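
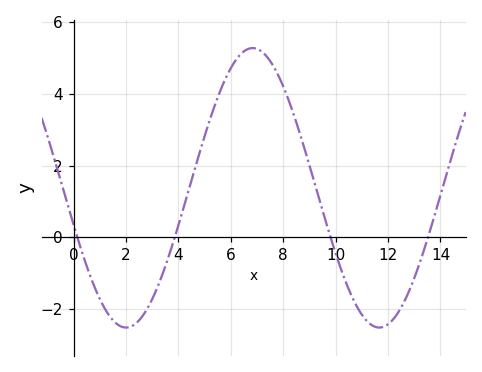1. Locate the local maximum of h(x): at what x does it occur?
6.8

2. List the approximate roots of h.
0.2, 3.8, 9.8, 13.6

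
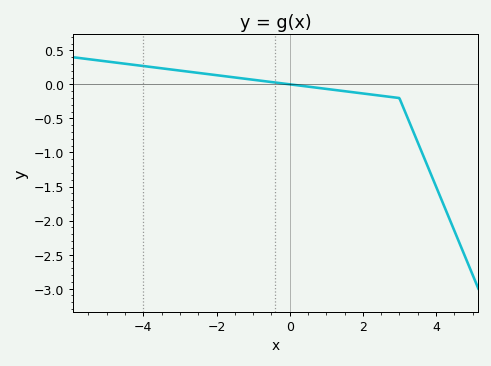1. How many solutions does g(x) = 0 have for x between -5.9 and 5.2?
1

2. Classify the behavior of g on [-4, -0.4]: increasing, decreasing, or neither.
decreasing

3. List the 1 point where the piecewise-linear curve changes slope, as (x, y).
(3, -0.2)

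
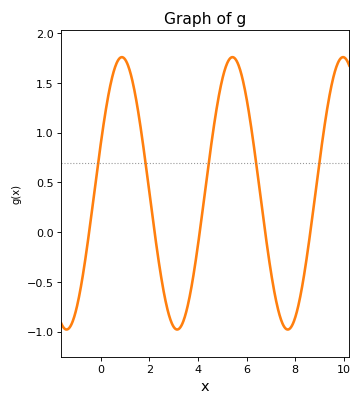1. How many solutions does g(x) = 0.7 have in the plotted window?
5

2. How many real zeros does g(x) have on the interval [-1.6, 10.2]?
5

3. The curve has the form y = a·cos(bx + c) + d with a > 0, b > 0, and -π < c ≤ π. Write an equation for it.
y = 1.37cos(1.38x - 1.19) + 0.39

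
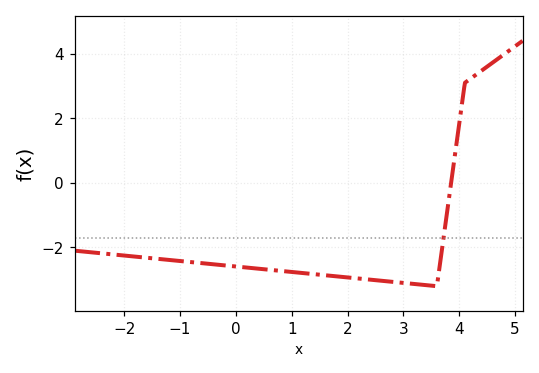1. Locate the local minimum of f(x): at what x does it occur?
3.6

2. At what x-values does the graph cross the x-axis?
3.8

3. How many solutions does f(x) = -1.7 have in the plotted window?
1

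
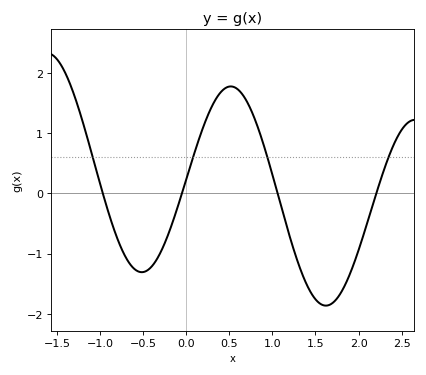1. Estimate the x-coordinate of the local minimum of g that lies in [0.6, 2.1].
1.6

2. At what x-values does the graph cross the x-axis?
-1, -0.1, 1.1, 2.2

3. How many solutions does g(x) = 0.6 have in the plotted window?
4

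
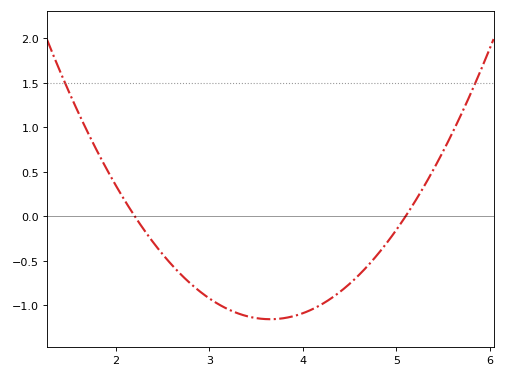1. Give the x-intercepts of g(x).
2.2, 5.1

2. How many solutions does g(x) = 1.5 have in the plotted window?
2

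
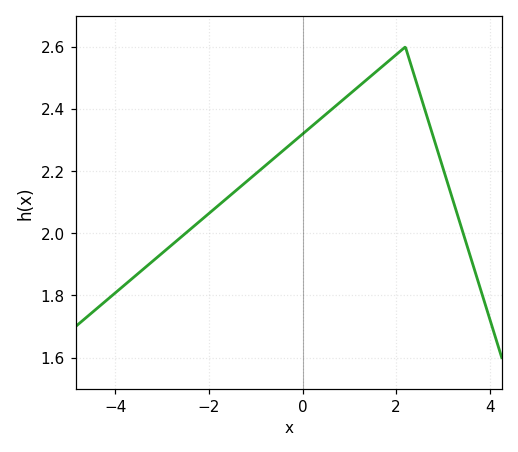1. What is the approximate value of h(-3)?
1.94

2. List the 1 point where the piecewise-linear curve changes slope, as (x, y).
(2.2, 2.6)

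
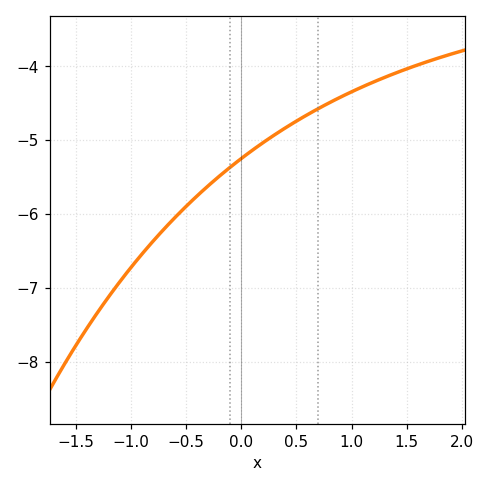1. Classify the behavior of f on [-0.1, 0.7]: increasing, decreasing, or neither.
increasing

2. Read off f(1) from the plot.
-4.3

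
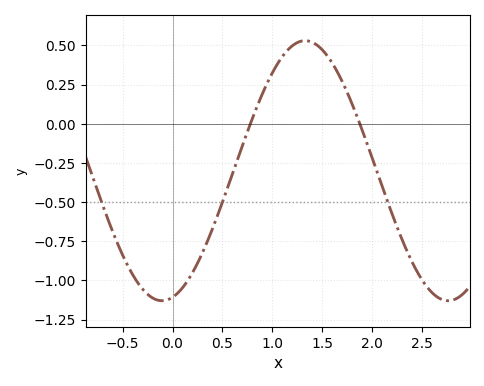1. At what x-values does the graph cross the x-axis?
0.8, 1.9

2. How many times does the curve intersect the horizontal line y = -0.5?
3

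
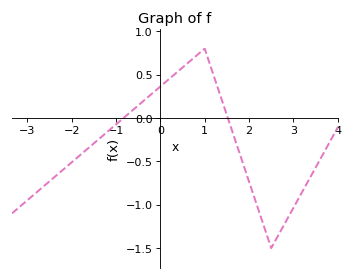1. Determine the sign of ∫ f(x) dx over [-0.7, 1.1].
positive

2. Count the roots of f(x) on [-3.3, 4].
2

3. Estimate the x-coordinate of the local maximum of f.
0.999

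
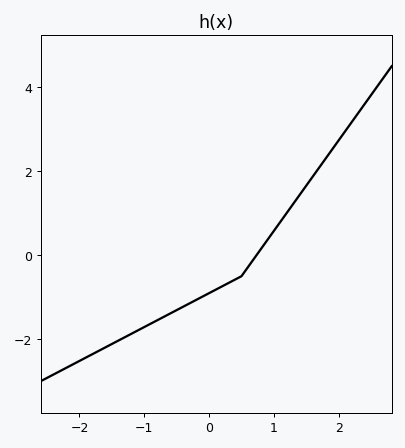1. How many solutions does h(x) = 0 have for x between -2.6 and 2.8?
1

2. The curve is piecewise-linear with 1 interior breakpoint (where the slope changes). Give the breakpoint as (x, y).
(0.5, -0.5)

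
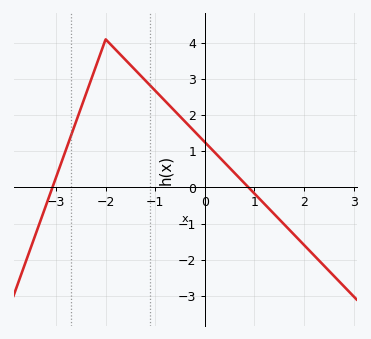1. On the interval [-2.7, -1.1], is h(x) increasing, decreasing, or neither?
neither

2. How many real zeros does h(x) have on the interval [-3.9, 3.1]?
2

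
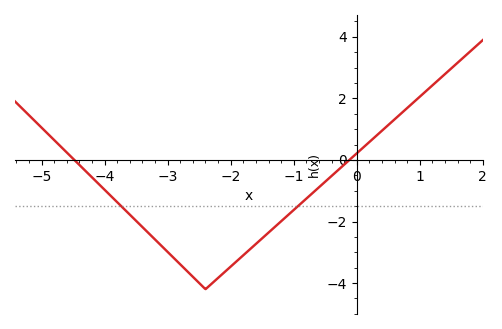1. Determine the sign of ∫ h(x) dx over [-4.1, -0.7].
negative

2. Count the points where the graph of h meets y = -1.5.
2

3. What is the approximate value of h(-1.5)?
-2.54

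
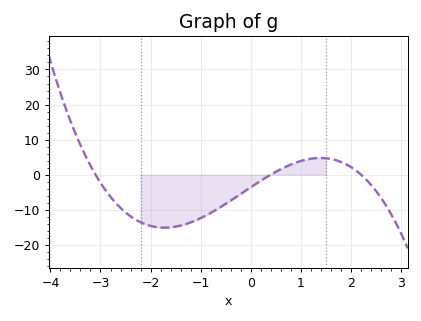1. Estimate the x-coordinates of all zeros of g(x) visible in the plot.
-3.1, 0.4, 2.2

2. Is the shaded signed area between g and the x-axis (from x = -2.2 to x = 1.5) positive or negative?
negative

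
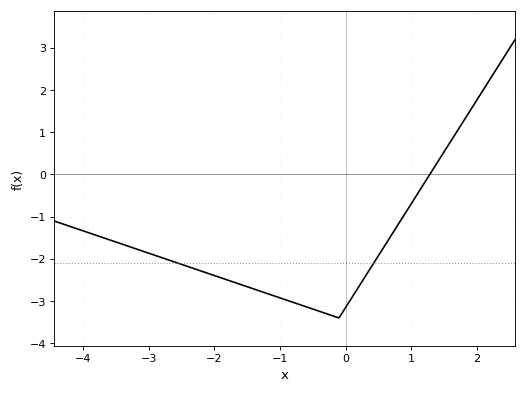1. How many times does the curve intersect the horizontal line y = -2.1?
2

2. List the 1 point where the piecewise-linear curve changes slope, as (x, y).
(-0.1, -3.4)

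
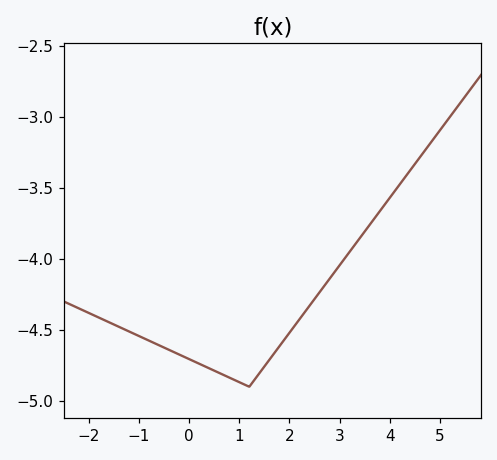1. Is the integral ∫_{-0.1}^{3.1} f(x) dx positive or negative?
negative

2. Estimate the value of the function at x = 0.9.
-4.85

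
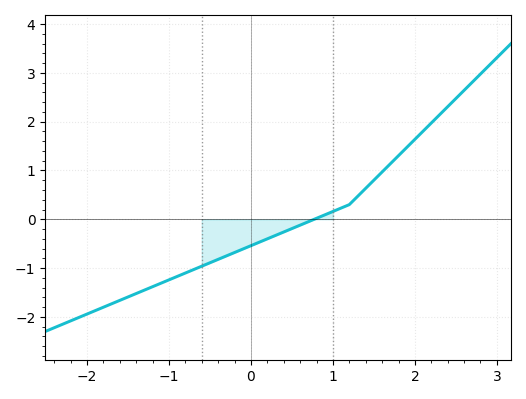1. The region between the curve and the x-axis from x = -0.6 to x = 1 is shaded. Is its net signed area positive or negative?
negative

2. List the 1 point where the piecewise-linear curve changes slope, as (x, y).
(1.2, 0.3)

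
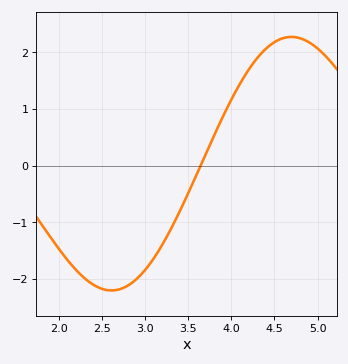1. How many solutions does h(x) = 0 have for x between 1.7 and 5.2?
1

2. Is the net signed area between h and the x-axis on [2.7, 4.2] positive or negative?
negative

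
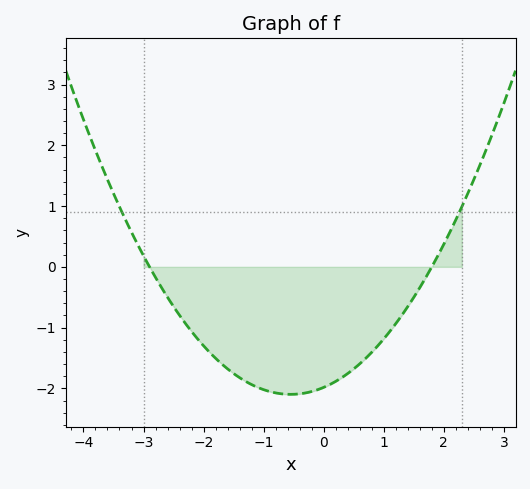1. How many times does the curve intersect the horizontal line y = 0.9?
2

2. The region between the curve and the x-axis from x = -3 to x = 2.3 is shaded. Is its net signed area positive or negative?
negative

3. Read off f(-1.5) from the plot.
-1.76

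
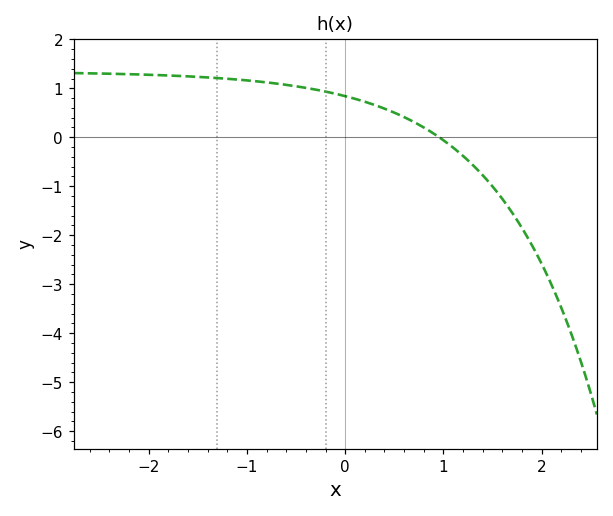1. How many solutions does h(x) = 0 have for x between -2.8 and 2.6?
1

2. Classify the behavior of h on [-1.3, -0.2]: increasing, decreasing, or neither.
decreasing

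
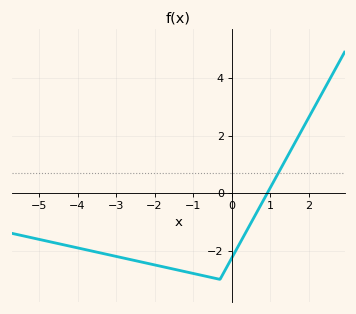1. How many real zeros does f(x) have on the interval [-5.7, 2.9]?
1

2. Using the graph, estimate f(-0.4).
-3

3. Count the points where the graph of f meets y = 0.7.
1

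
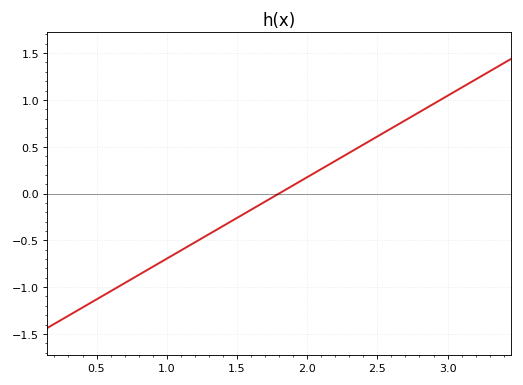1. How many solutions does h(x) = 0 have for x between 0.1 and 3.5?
1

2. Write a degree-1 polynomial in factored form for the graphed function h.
y = 0.87(x - 1.8)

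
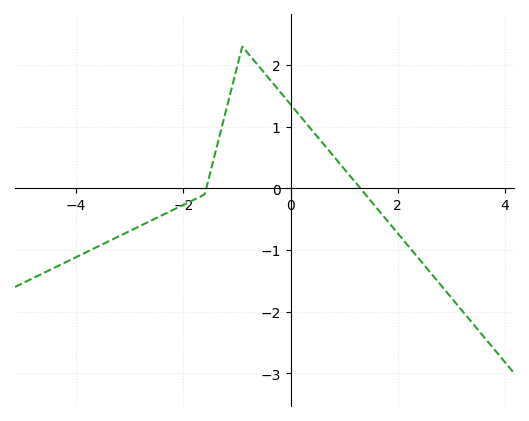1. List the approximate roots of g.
-1.57, 1.3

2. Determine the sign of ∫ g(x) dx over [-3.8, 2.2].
positive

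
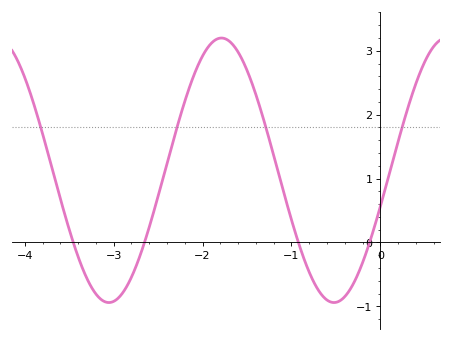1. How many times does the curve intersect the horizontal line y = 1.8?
4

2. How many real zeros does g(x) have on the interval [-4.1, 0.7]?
4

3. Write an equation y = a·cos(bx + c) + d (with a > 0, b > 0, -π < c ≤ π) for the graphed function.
y = 2.07cos(2.5x - 1.9) + 1.13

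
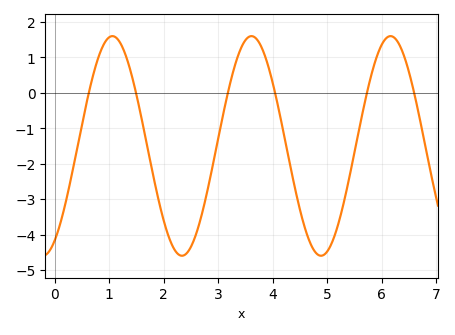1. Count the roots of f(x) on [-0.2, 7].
6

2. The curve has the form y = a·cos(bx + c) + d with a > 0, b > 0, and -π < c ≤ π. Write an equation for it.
y = 3.1cos(2.46x - 2.6) - 1.5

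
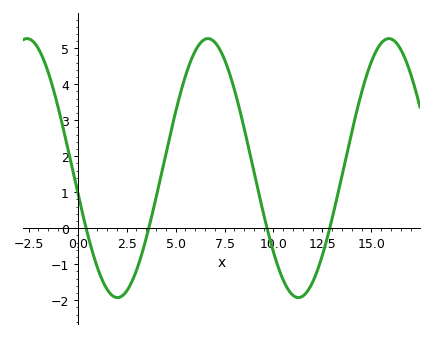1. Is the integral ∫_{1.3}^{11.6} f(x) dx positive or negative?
positive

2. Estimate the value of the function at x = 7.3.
4.9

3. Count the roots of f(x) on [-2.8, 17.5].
4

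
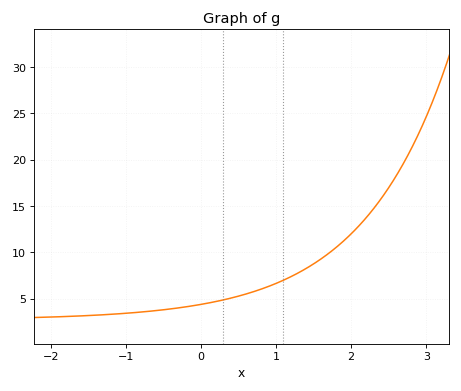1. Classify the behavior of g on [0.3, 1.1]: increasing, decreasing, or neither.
increasing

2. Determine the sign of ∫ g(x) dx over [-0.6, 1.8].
positive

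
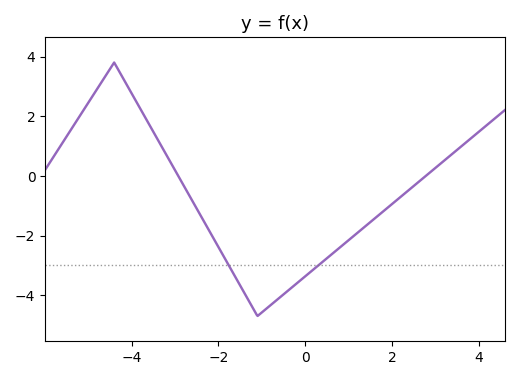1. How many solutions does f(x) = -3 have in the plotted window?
2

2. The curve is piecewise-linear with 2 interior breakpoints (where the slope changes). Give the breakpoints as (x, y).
(-4.4, 3.8); (-1.1, -4.7)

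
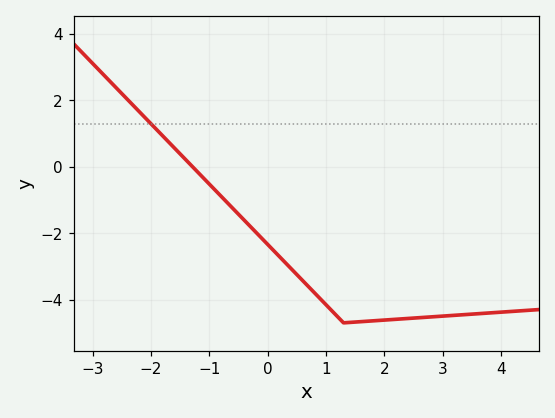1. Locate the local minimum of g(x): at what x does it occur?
1.3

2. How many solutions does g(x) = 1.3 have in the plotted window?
1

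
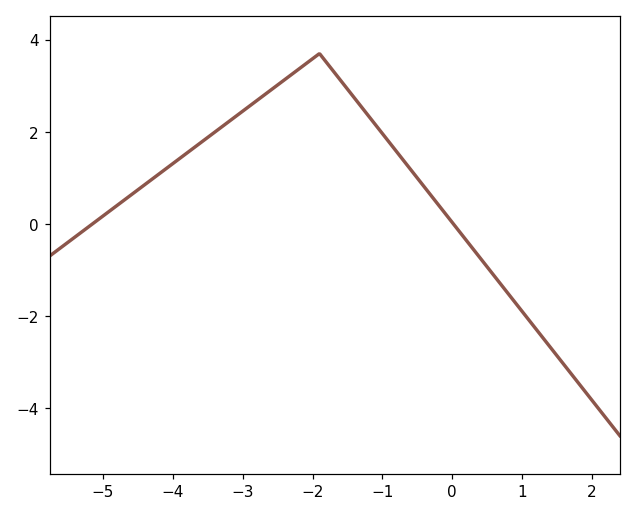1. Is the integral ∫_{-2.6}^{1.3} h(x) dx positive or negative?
positive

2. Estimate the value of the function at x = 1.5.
-2.8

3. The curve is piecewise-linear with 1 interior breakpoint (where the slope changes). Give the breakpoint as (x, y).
(-1.9, 3.7)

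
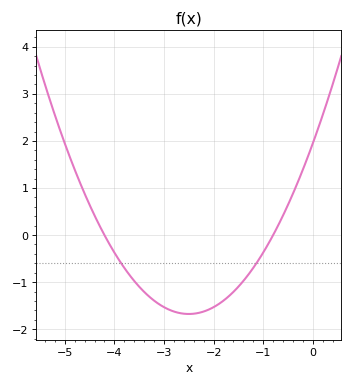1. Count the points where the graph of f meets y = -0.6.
2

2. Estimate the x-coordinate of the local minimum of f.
-2.5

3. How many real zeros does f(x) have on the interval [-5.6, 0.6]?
2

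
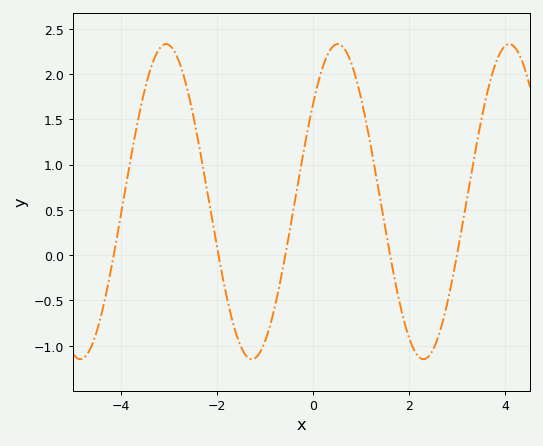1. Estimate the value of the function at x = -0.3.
0.8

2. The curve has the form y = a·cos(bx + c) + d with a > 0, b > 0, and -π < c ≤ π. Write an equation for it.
y = 1.74cos(1.8x - 0.91) + 0.59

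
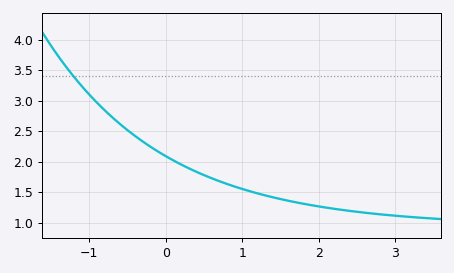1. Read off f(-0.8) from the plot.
2.84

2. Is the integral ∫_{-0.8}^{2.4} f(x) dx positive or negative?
positive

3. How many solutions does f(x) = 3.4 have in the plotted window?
1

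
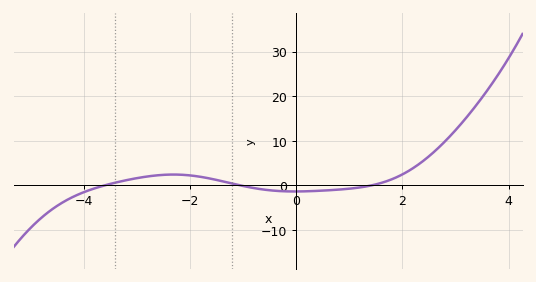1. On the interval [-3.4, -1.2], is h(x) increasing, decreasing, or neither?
neither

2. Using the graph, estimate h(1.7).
1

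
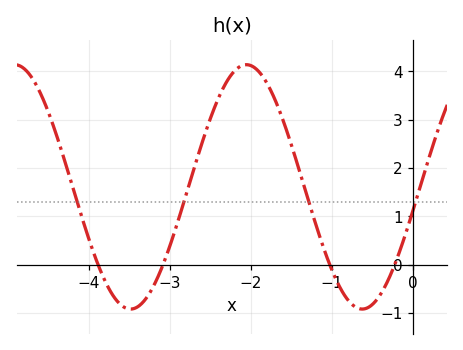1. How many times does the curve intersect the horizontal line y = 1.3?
4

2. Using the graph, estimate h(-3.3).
-0.716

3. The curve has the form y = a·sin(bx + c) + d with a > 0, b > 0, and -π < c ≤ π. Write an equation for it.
y = 2.53sin(2.2x - 0.19) + 1.61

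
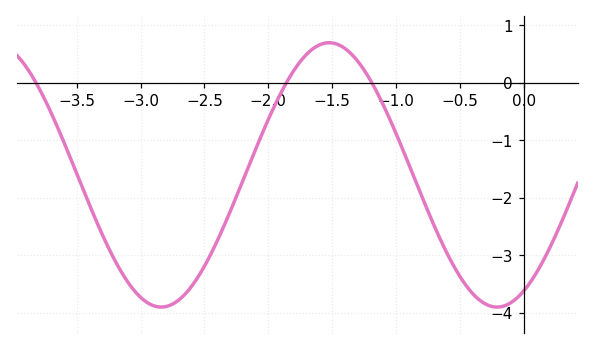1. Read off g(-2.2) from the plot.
-1.71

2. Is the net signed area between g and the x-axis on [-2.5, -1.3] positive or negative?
negative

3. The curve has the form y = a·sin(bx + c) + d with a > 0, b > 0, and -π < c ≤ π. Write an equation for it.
y = 2.3sin(2.39x - 1.07) - 1.6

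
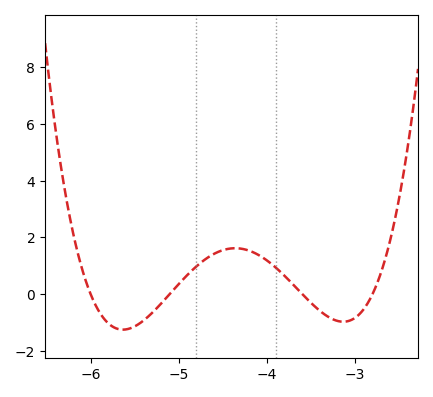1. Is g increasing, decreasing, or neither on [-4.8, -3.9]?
neither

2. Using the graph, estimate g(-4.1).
1.4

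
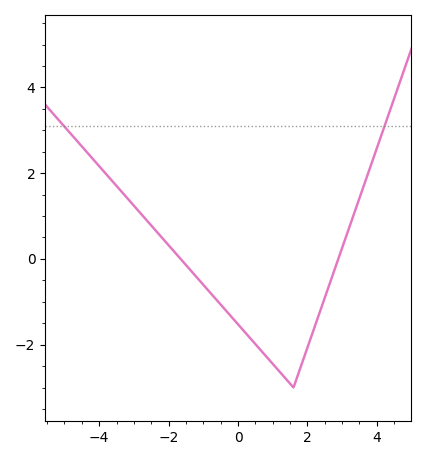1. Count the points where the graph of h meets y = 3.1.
2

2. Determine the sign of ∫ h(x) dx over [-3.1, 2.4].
negative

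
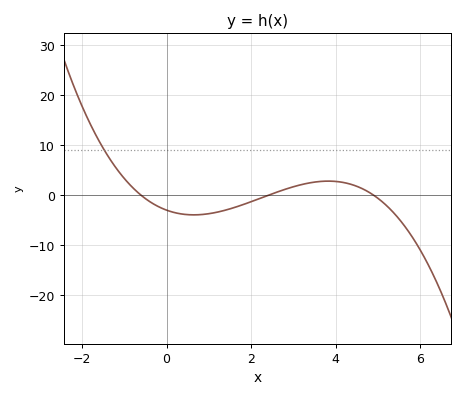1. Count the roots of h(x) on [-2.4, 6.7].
3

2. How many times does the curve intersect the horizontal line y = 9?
1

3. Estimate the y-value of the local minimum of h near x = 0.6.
-4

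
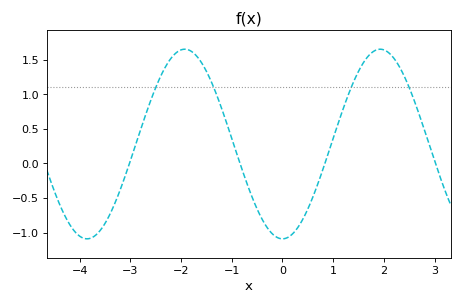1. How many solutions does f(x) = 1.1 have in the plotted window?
4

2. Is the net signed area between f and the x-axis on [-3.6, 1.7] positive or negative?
positive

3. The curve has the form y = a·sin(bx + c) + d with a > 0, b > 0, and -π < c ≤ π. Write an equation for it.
y = 1.37sin(1.63x - 1.57) + 0.28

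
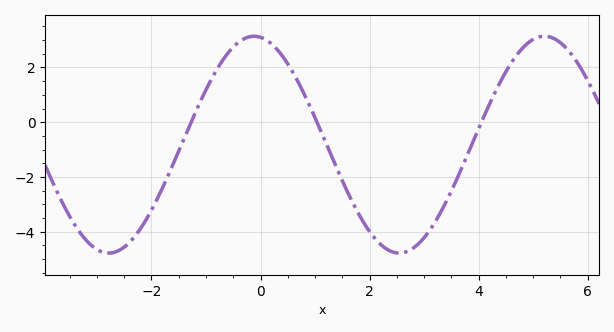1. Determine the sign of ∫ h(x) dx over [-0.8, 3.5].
negative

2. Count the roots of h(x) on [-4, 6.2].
3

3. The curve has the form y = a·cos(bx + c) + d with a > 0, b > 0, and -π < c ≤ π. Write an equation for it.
y = 3.96cos(1.2x + 0.14) - 0.82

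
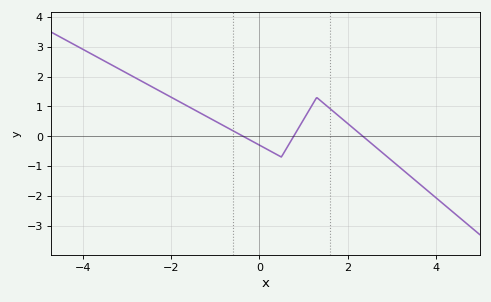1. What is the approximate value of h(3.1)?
-0.9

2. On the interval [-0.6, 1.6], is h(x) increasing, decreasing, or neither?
neither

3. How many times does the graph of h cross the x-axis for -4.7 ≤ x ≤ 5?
3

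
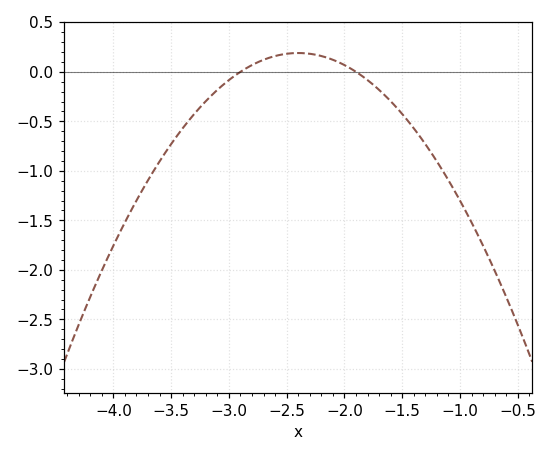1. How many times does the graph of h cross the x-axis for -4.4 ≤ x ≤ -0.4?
2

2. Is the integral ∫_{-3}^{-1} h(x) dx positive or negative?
negative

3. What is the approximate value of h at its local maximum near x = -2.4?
0.2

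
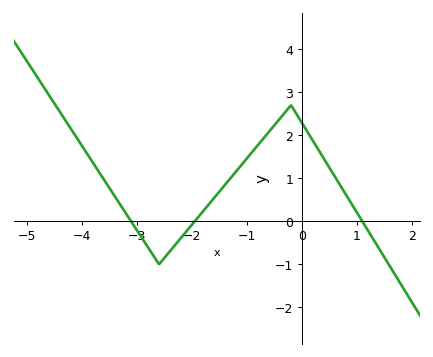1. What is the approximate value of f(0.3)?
1.7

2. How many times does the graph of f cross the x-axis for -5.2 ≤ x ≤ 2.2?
3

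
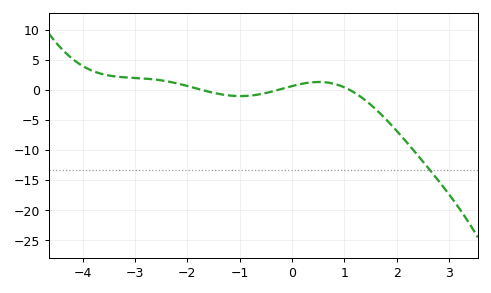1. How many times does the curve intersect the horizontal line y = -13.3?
1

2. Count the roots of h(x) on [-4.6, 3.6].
3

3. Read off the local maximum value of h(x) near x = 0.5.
1.5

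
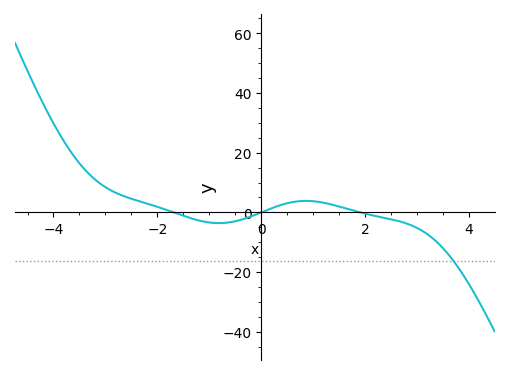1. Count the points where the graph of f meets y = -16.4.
1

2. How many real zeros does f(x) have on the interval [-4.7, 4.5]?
3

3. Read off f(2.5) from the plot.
-2.31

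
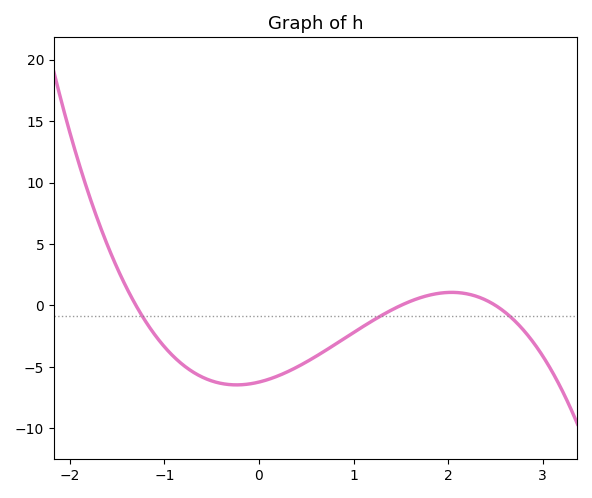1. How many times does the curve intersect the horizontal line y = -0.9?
3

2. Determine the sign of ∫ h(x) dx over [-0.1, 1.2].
negative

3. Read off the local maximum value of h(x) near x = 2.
1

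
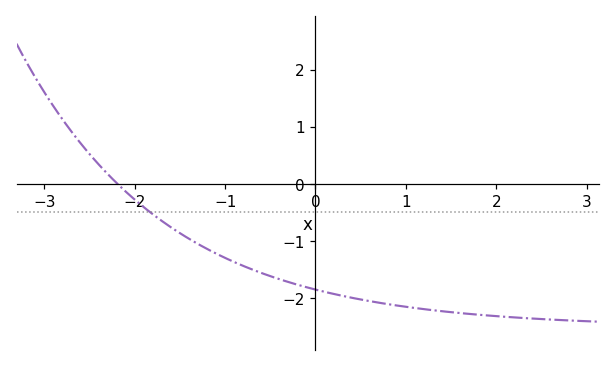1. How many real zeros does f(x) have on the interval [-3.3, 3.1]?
1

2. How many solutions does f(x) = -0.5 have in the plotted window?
1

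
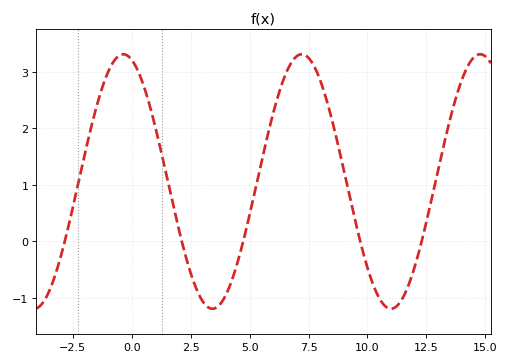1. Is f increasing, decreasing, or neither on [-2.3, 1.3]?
neither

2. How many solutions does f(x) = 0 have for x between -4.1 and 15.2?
5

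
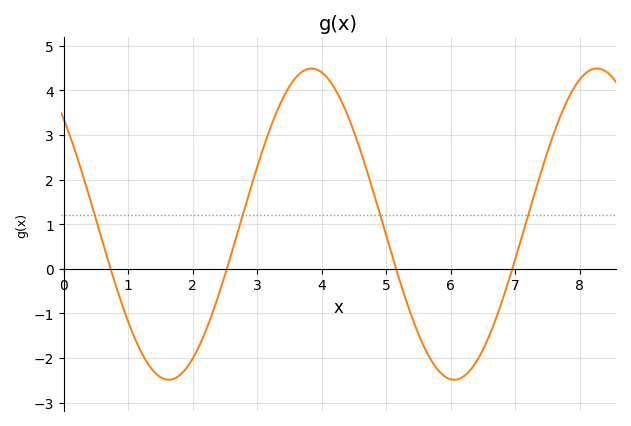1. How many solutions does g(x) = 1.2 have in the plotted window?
4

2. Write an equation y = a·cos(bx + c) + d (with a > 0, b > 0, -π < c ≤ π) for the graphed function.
y = 3.49cos(1.42x + 0.832) + 1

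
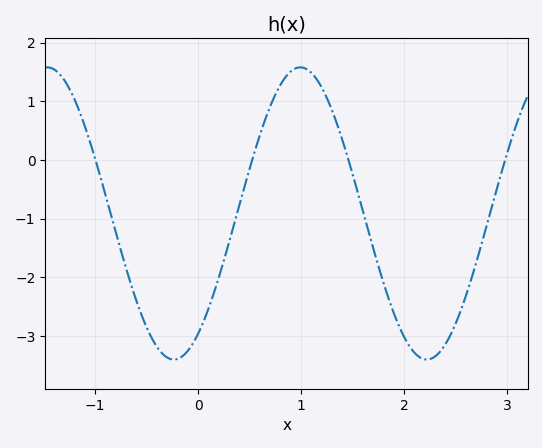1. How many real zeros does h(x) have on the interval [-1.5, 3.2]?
4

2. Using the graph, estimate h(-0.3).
-3.4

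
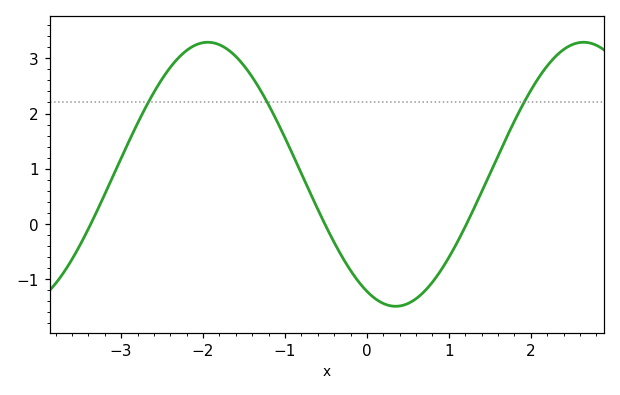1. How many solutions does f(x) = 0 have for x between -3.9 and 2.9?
3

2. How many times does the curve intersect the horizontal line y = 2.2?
3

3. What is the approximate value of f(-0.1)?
-1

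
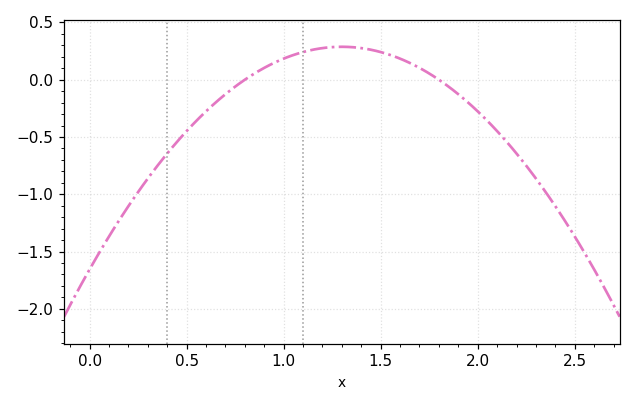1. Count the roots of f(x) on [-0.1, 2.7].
2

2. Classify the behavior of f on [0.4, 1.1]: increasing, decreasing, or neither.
increasing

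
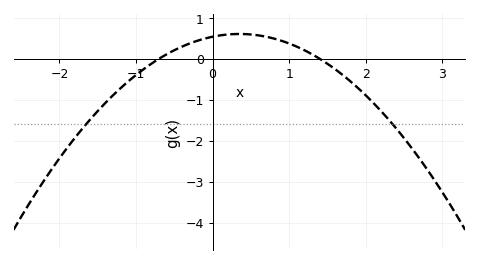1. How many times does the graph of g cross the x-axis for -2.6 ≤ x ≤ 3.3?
2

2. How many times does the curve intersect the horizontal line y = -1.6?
2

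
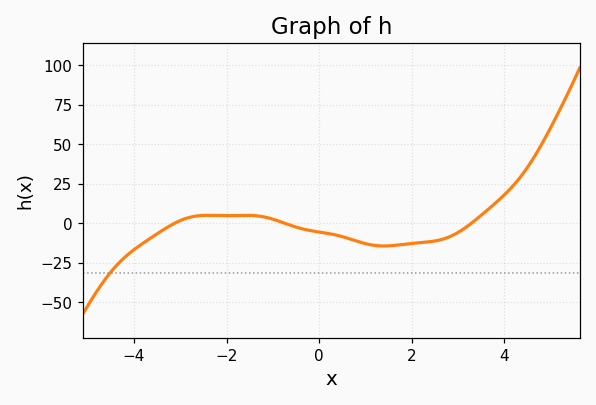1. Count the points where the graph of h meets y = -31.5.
1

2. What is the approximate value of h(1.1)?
-14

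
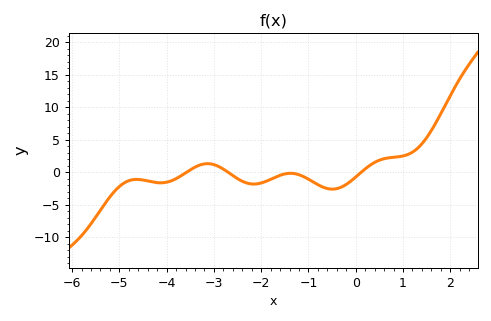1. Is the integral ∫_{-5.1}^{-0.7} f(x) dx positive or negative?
negative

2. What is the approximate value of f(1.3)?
3.5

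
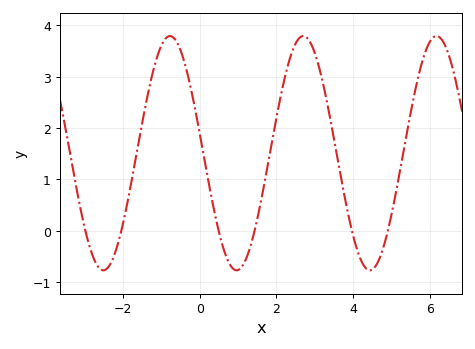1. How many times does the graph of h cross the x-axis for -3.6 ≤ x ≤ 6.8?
6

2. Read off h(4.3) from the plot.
-0.7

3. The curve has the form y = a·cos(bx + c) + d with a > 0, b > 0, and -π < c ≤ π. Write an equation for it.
y = 2.28cos(1.8x + 1.4) + 1.51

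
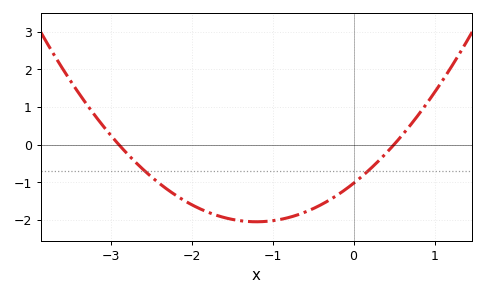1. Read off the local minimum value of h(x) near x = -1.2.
-2.05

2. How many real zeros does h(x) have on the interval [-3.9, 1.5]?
2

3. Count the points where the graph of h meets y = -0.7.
2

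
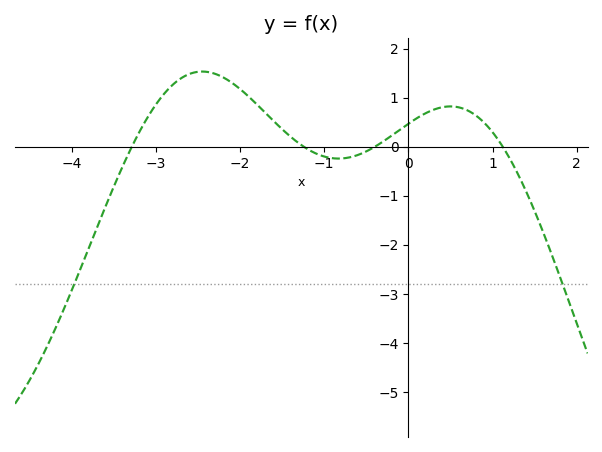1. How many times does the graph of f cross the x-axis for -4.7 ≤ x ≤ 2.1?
4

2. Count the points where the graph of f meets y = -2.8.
2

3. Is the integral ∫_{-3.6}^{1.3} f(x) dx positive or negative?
positive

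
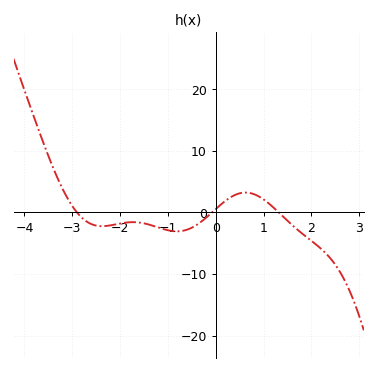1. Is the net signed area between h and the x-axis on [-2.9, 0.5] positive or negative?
negative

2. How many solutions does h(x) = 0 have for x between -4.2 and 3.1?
3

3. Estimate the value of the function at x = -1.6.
-1.65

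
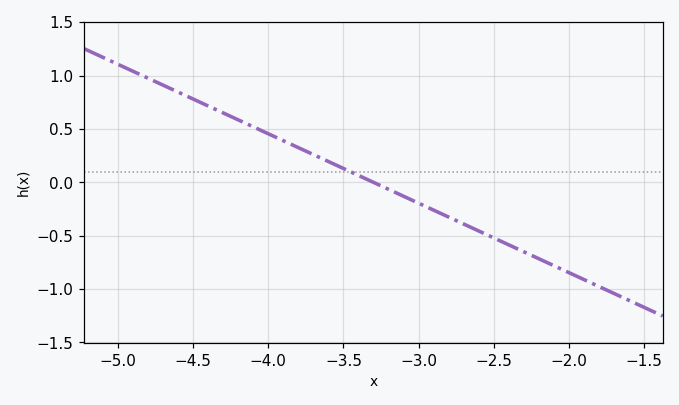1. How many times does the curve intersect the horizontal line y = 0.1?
1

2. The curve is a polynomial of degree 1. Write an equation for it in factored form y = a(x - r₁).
y = -0.65(x + 3.3)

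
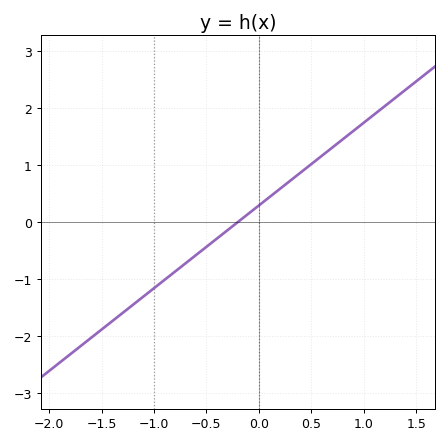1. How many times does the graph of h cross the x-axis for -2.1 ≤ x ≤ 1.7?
1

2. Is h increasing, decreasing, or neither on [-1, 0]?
increasing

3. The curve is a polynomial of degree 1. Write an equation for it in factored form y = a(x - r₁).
y = 1.45(x + 0.2)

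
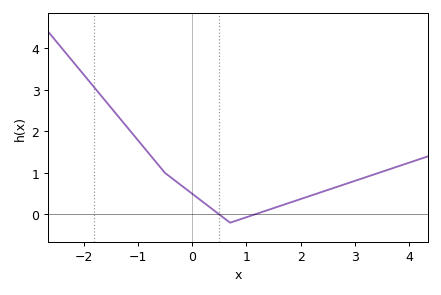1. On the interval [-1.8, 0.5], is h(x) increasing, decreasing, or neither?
decreasing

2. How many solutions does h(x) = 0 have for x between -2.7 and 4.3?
2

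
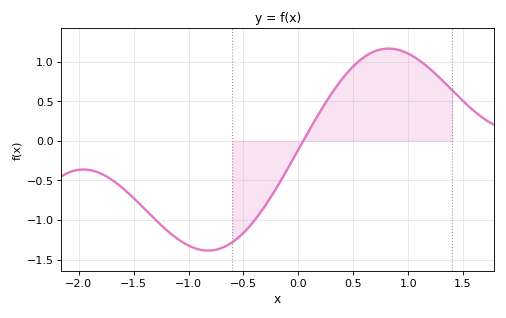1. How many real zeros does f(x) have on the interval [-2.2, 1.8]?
1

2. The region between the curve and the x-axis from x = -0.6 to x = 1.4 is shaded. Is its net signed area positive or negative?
positive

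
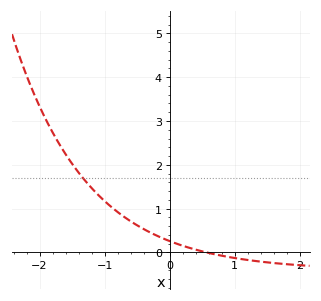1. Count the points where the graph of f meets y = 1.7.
1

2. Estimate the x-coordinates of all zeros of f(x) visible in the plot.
0.6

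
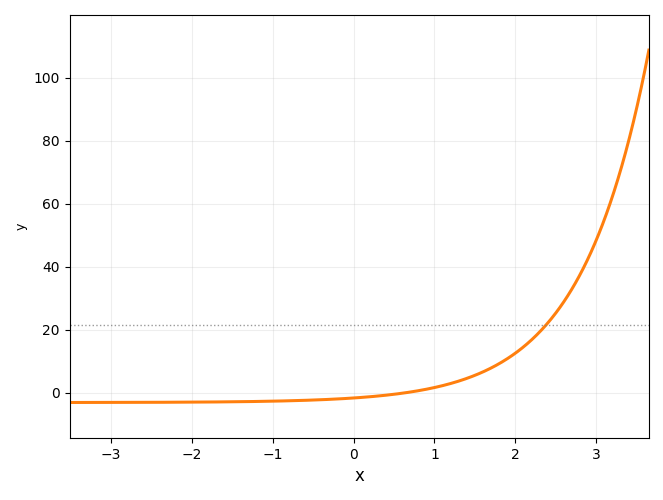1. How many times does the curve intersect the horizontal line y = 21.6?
1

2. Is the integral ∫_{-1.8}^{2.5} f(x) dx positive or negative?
positive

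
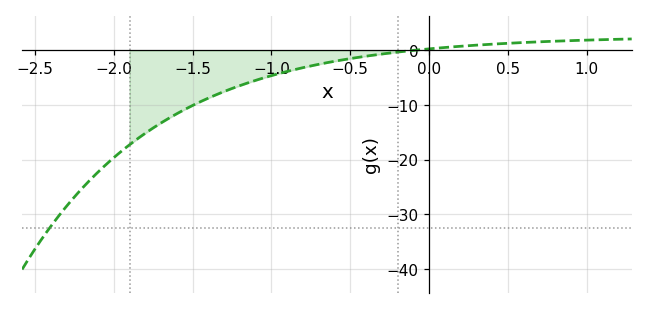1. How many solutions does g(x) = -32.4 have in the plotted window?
1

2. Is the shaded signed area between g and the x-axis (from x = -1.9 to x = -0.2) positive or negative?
negative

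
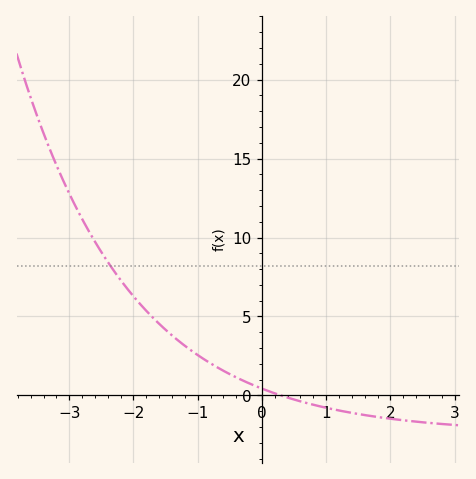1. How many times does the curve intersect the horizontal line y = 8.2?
1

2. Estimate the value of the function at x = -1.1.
3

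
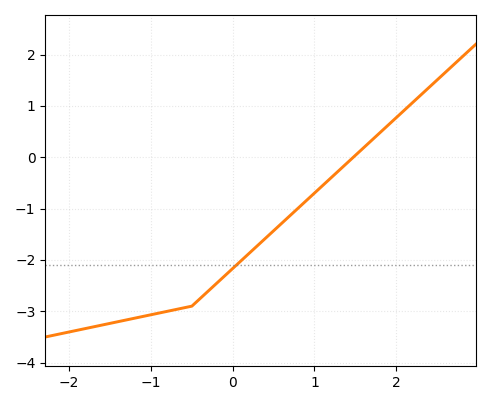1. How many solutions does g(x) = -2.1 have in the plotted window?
1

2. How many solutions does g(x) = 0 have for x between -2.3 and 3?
1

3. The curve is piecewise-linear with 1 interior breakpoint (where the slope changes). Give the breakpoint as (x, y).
(-0.5, -2.9)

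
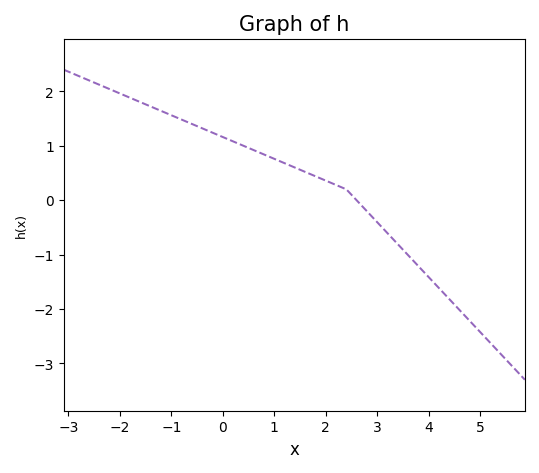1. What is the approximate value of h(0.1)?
1.1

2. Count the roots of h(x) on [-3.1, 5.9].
1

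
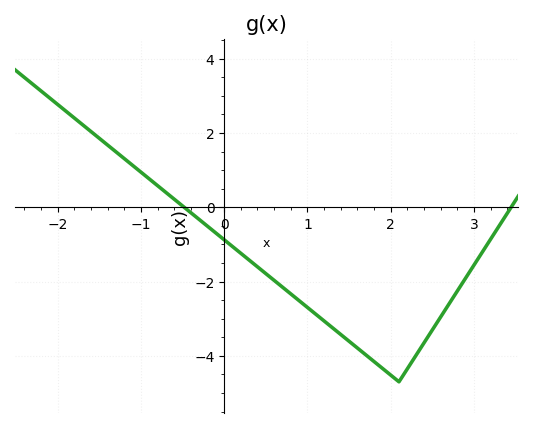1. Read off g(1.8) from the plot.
-4.2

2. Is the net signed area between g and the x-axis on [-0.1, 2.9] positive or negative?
negative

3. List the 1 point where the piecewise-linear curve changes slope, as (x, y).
(2.1, -4.7)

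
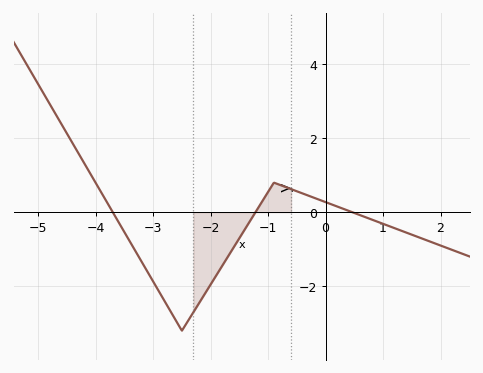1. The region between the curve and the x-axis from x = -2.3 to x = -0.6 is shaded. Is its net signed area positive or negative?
negative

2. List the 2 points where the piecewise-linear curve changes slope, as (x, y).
(-2.5, -3.2); (-0.9, 0.8)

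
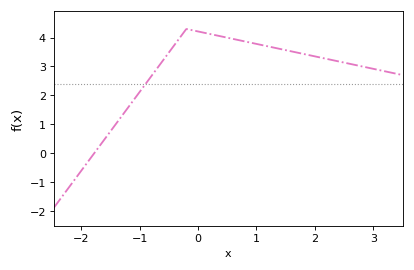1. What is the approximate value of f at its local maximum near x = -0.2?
4.3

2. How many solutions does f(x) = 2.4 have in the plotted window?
1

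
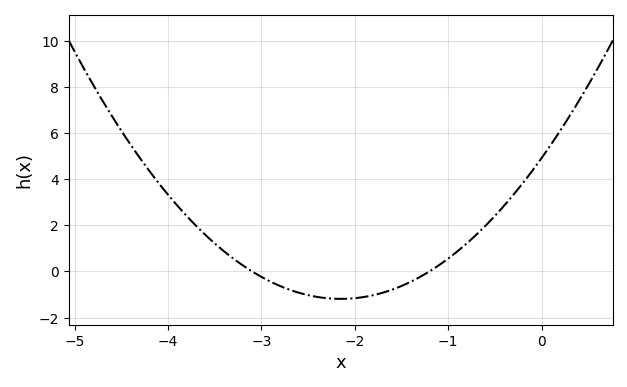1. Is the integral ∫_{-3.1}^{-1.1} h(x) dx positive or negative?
negative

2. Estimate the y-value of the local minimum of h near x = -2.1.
-1.2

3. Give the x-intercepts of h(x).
-3.1, -1.2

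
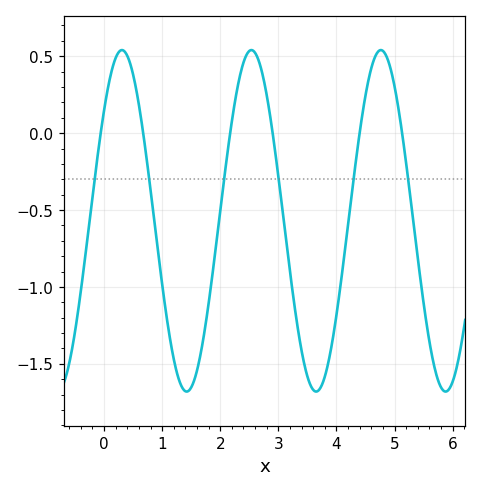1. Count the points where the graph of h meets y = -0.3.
6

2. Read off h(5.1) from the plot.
0.079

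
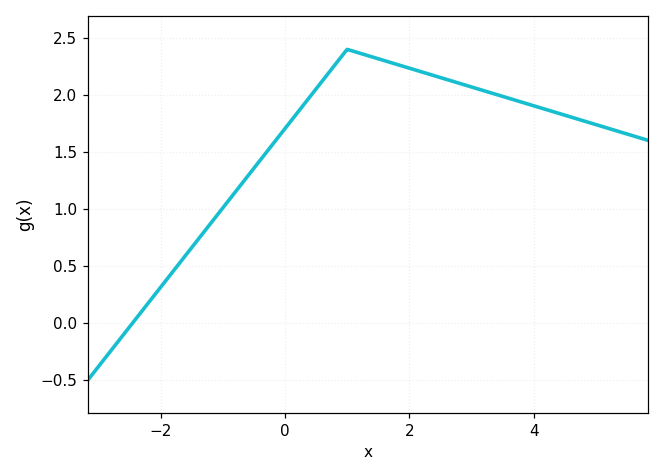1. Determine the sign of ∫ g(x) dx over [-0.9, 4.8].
positive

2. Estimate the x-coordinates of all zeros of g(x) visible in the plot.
-2.4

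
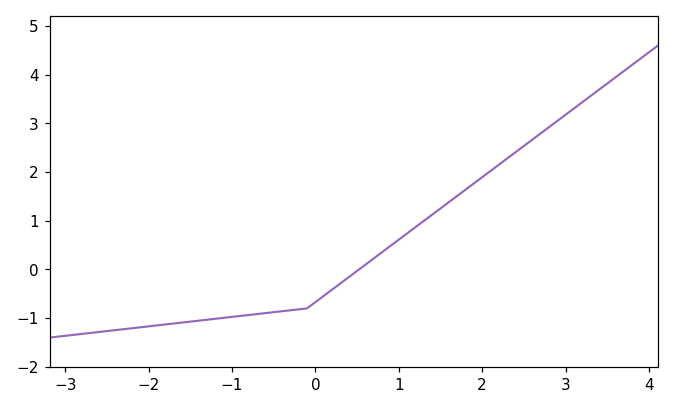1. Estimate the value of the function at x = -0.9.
-0.955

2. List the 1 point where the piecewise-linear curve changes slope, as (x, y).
(-0.1, -0.8)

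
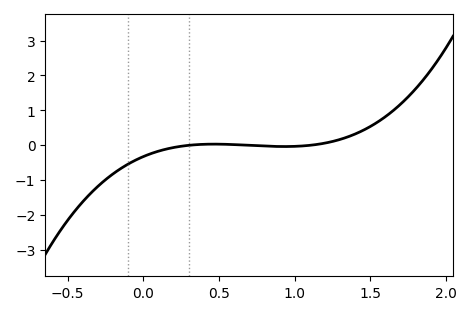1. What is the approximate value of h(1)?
-0.029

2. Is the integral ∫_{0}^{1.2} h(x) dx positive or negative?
negative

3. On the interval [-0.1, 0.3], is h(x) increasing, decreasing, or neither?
increasing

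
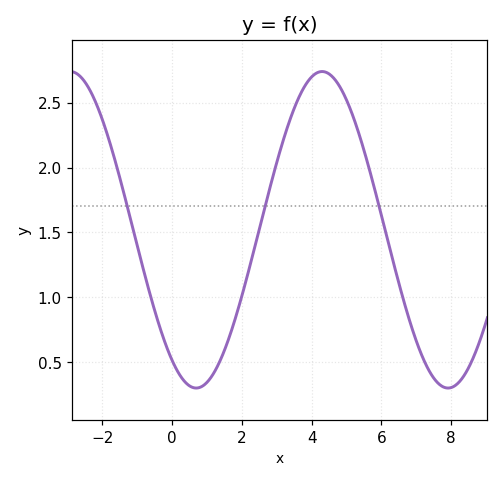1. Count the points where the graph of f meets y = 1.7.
3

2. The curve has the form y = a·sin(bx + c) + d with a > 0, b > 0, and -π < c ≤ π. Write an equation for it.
y = 1.22sin(0.87x - 2.17) + 1.52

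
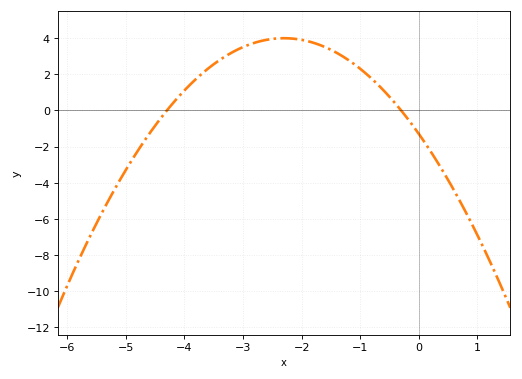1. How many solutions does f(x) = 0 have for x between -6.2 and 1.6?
2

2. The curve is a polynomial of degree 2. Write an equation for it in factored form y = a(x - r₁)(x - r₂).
y = -1(x + 4.3)(x + 0.3)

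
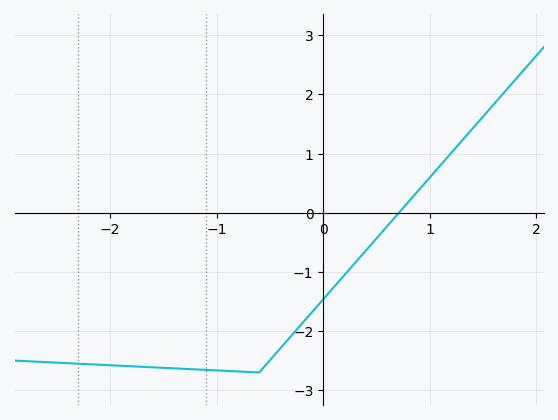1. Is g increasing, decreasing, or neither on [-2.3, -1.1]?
decreasing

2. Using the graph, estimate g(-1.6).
-2.6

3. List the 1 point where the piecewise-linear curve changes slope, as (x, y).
(-0.6, -2.7)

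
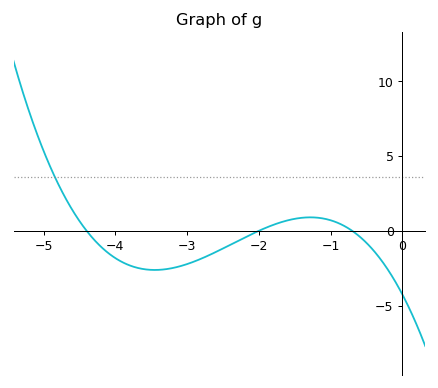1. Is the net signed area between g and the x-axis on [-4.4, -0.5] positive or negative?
negative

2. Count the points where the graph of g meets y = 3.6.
1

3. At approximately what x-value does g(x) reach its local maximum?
-1.3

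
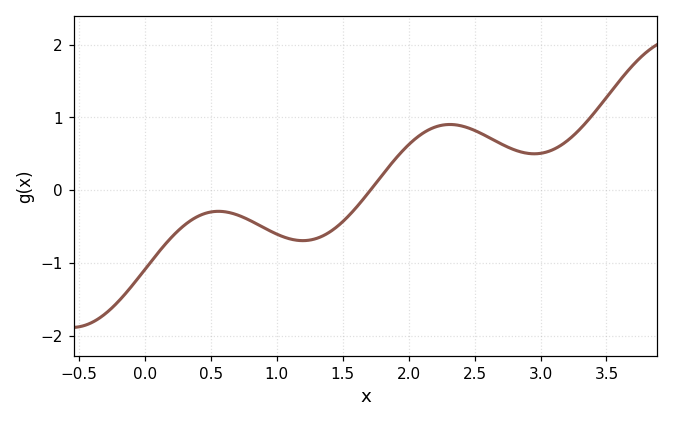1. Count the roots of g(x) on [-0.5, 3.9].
1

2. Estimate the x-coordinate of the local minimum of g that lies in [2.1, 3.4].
2.95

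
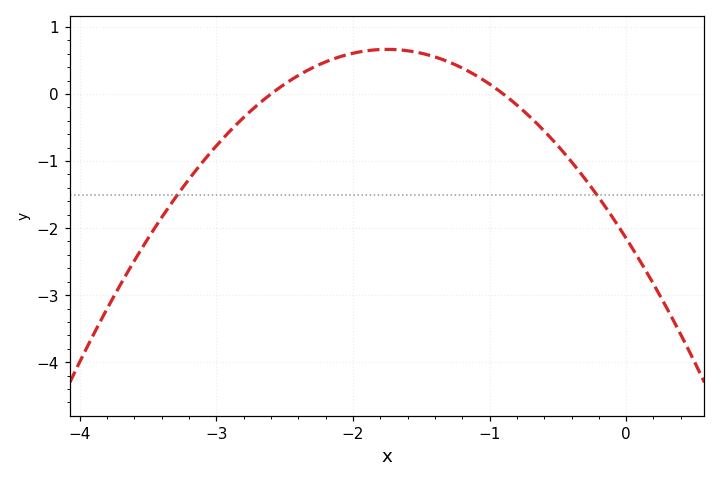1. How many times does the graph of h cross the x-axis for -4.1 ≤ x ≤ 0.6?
2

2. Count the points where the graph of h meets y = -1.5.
2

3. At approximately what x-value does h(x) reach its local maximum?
-1.8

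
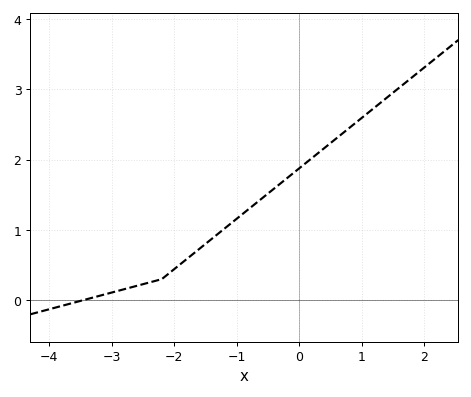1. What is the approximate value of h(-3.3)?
0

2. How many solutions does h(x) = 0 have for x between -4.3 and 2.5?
1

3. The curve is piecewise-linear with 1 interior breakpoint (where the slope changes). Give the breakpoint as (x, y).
(-2.2, 0.3)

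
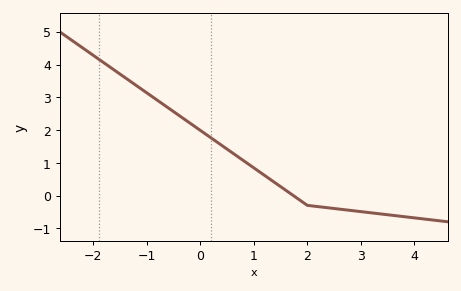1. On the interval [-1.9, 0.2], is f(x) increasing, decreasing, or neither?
decreasing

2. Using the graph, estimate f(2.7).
-0.4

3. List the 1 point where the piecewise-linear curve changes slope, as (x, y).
(2, -0.3)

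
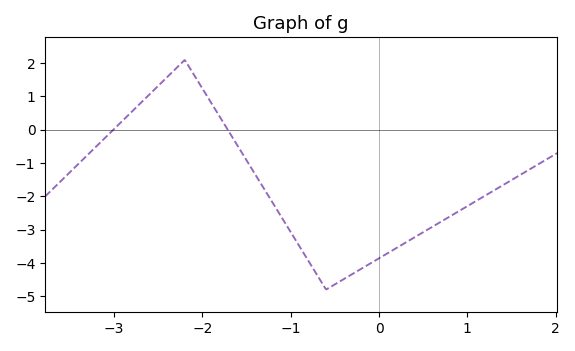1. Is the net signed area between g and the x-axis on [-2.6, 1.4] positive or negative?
negative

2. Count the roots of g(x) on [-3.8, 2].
2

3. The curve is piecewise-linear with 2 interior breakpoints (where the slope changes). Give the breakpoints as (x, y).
(-2.2, 2.1); (-0.6, -4.8)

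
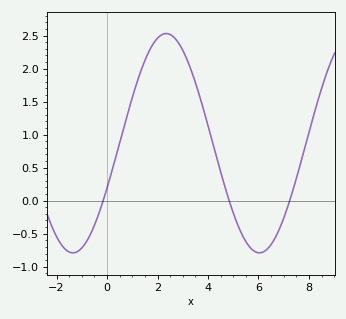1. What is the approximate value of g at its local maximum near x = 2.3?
2.53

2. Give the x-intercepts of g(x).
-0.155, 4.84, 7.24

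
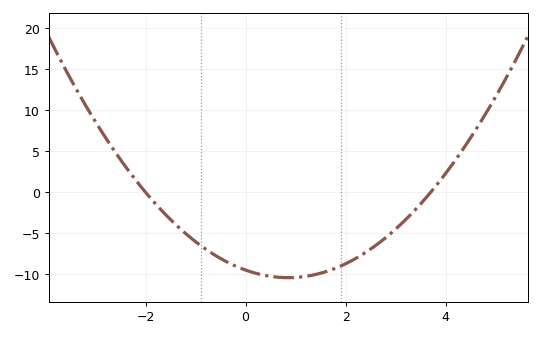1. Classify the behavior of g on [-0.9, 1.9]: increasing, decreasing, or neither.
neither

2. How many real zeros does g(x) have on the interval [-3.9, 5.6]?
2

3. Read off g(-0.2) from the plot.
-8.99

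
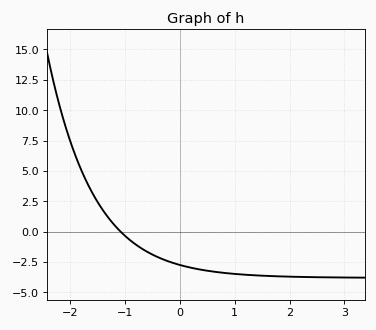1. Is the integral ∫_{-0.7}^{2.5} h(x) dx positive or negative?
negative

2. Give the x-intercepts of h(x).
-1.08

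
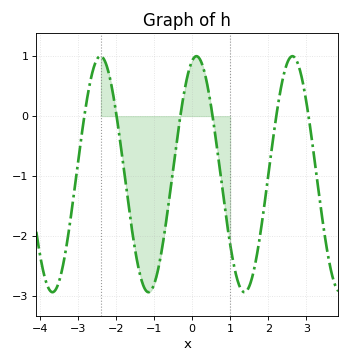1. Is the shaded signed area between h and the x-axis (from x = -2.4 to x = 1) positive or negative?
negative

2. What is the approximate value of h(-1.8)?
-0.9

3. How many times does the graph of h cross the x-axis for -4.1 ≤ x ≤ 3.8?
6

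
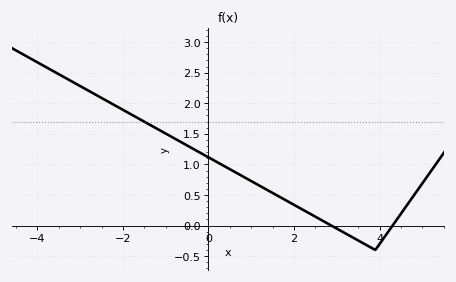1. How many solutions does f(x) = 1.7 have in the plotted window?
1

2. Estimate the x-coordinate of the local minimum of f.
4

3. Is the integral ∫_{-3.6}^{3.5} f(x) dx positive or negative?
positive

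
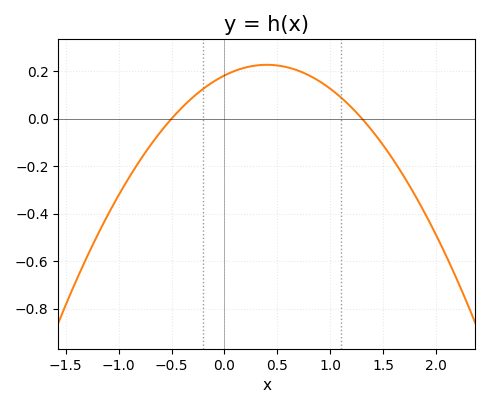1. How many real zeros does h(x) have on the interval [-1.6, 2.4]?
2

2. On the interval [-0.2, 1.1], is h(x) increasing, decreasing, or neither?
neither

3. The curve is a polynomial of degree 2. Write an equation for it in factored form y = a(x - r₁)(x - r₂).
y = -0.28(x + 0.5)(x - 1.3)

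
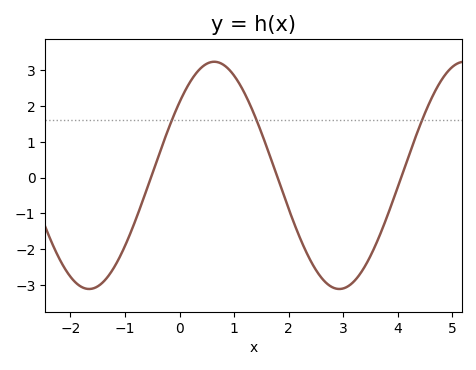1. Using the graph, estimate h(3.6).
-1.87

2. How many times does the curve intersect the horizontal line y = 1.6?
3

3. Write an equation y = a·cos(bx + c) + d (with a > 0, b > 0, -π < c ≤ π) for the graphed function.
y = 3.18cos(1.37x - 0.872) + 0.06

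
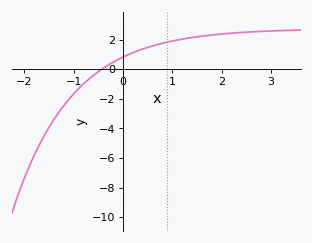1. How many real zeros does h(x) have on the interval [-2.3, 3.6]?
1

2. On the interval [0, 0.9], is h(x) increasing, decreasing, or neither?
increasing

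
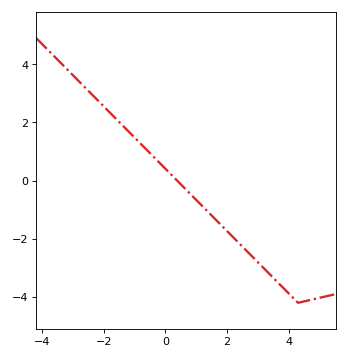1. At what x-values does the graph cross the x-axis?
0.4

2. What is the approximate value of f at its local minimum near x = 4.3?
-4.2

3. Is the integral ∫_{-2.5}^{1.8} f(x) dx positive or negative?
positive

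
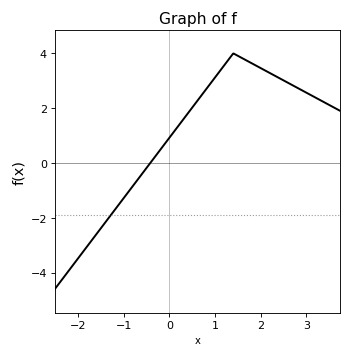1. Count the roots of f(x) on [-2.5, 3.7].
1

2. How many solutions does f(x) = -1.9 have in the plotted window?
1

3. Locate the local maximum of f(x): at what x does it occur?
1.4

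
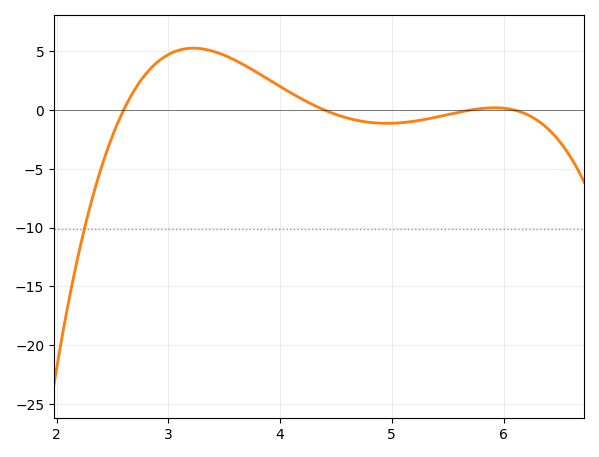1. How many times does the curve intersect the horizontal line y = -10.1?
1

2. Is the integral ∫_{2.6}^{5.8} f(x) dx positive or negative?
positive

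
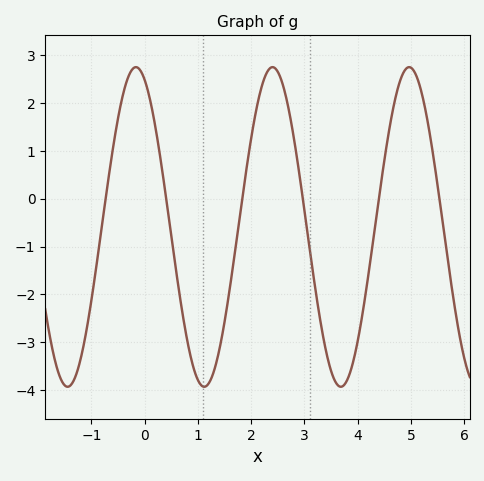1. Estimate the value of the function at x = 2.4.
2.75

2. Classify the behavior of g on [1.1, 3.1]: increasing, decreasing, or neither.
neither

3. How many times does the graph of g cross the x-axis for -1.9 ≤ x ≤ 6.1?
6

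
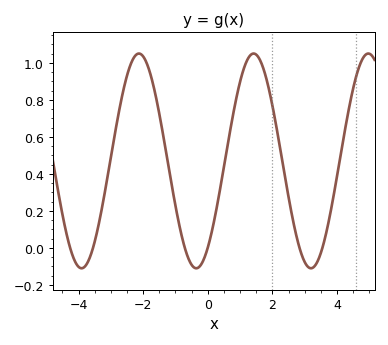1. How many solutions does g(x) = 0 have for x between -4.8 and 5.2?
6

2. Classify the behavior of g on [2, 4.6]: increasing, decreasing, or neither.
neither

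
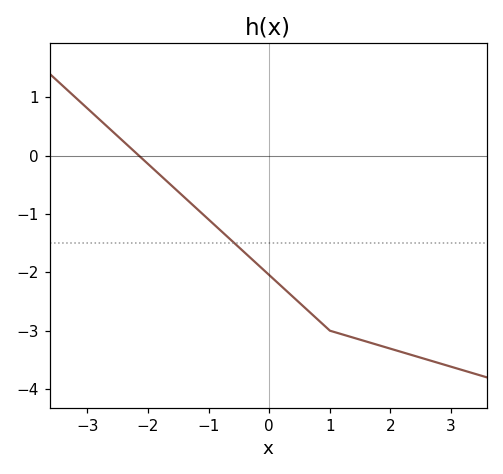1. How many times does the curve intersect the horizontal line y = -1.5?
1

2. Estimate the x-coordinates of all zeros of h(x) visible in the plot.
-2.15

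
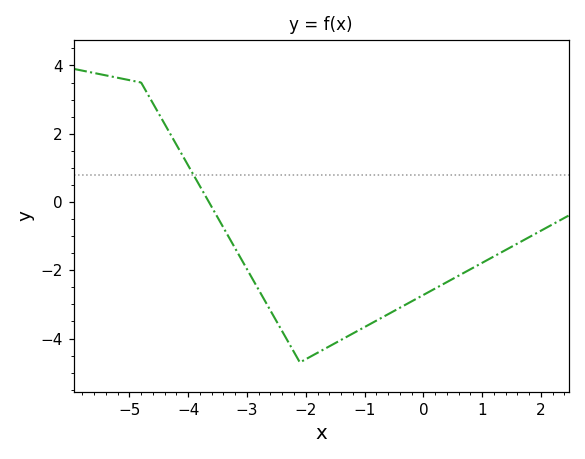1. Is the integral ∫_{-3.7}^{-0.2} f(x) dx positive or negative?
negative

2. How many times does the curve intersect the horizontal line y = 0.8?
1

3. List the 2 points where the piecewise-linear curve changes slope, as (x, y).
(-4.8, 3.5); (-2.1, -4.7)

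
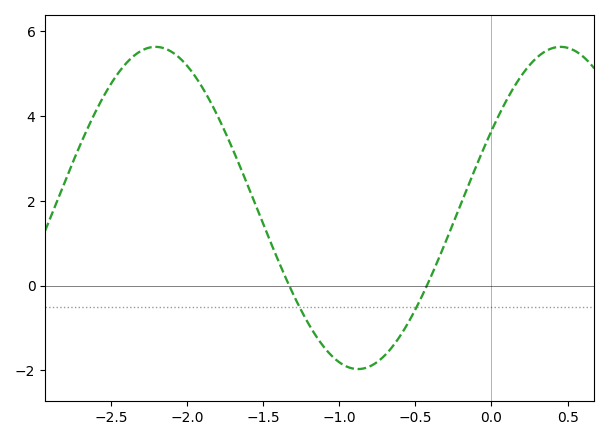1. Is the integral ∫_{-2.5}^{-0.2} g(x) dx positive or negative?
positive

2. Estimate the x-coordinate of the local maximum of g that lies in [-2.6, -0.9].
-2.21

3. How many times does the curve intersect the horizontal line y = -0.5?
2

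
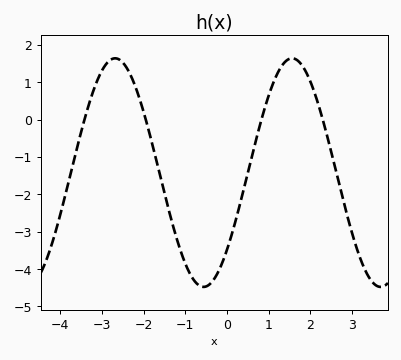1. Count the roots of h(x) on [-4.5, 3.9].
4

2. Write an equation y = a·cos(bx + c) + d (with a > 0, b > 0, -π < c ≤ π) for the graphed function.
y = 3.06cos(1.48x - 2.31) - 1.42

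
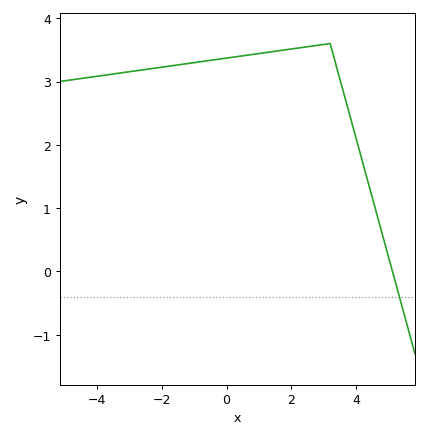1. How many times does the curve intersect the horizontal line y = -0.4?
1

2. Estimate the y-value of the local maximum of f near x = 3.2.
3.6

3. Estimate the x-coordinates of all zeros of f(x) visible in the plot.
5.2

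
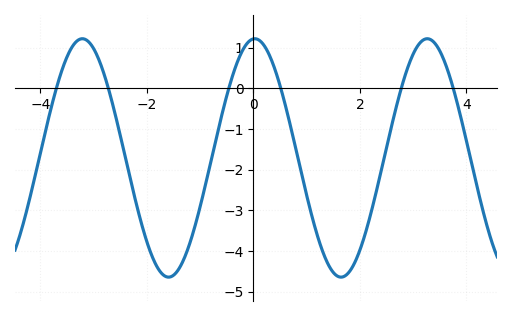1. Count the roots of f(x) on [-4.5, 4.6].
6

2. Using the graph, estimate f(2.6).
-0.896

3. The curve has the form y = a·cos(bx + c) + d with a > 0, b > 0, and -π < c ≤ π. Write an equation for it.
y = 2.93cos(1.94x - 0.05) - 1.71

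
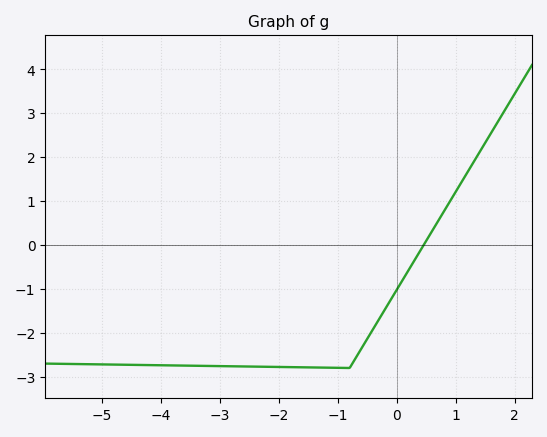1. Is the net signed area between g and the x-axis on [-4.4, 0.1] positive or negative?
negative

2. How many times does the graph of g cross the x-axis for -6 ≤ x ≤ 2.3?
1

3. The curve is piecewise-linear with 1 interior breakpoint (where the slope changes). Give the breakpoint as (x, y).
(-0.8, -2.8)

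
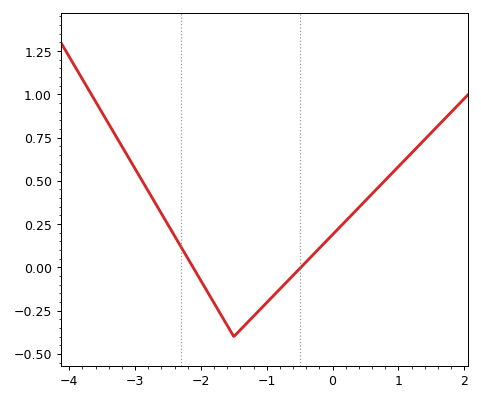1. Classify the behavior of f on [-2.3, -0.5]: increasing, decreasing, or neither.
neither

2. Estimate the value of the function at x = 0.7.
0.464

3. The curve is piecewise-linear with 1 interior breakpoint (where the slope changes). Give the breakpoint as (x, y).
(-1.5, -0.4)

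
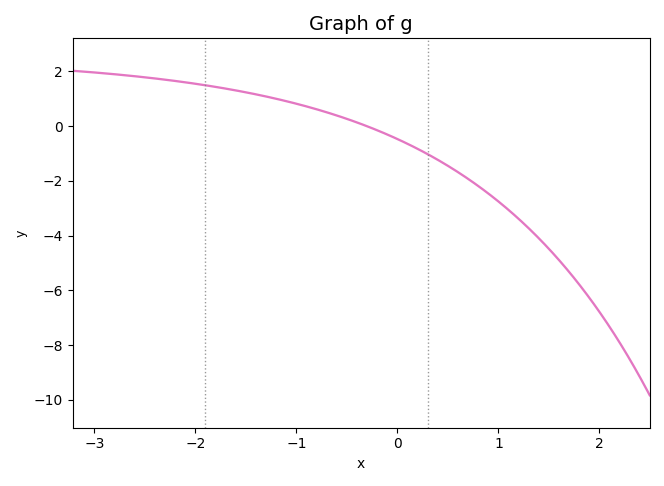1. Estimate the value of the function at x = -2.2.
1.65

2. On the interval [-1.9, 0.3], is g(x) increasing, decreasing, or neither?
decreasing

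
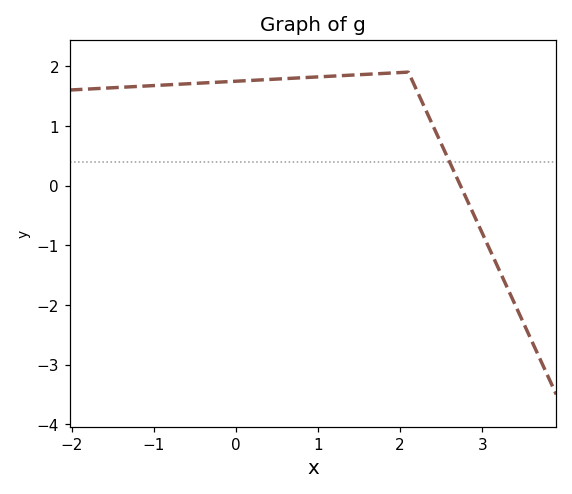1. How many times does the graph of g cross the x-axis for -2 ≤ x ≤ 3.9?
1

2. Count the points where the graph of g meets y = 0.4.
1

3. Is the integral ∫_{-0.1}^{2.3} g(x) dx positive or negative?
positive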